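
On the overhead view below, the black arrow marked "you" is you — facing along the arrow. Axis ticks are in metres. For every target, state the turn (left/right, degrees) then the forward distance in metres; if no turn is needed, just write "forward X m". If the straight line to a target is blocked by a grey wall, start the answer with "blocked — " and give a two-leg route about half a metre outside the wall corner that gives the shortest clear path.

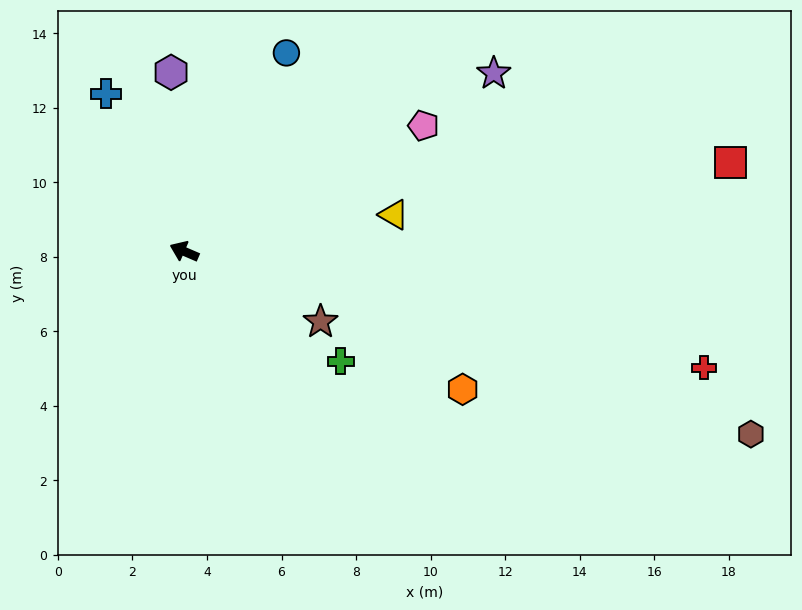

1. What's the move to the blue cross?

turn right 40°, forward 4.7 m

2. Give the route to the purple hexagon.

turn right 63°, forward 4.8 m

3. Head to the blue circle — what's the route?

turn right 94°, forward 6.0 m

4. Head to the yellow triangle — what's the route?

turn right 147°, forward 5.7 m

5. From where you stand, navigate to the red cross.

turn right 169°, forward 14.3 m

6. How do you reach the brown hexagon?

turn right 175°, forward 16.0 m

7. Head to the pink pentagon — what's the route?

turn right 129°, forward 7.3 m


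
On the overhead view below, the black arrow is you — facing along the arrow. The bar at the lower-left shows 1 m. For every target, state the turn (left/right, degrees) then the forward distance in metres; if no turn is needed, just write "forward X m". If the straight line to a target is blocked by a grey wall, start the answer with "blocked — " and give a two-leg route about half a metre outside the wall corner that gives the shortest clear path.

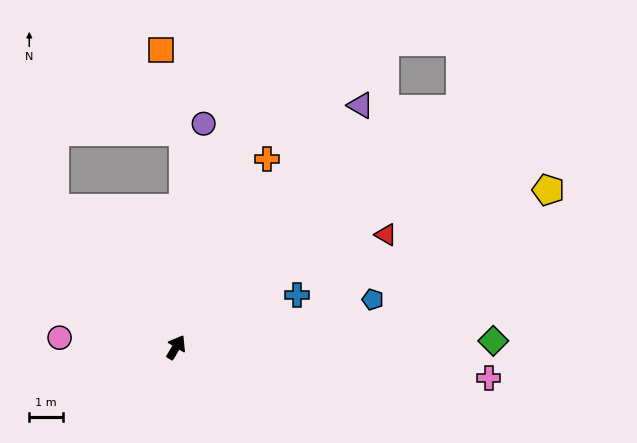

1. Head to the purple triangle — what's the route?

turn right 6°, forward 9.0 m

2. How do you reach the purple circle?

turn left 24°, forward 6.7 m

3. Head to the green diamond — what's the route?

turn right 58°, forward 9.4 m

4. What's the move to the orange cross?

turn left 5°, forward 6.2 m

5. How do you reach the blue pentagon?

turn right 45°, forward 6.0 m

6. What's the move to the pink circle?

turn left 116°, forward 3.5 m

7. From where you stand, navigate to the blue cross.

turn right 36°, forward 3.9 m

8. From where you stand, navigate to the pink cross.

turn right 65°, forward 9.3 m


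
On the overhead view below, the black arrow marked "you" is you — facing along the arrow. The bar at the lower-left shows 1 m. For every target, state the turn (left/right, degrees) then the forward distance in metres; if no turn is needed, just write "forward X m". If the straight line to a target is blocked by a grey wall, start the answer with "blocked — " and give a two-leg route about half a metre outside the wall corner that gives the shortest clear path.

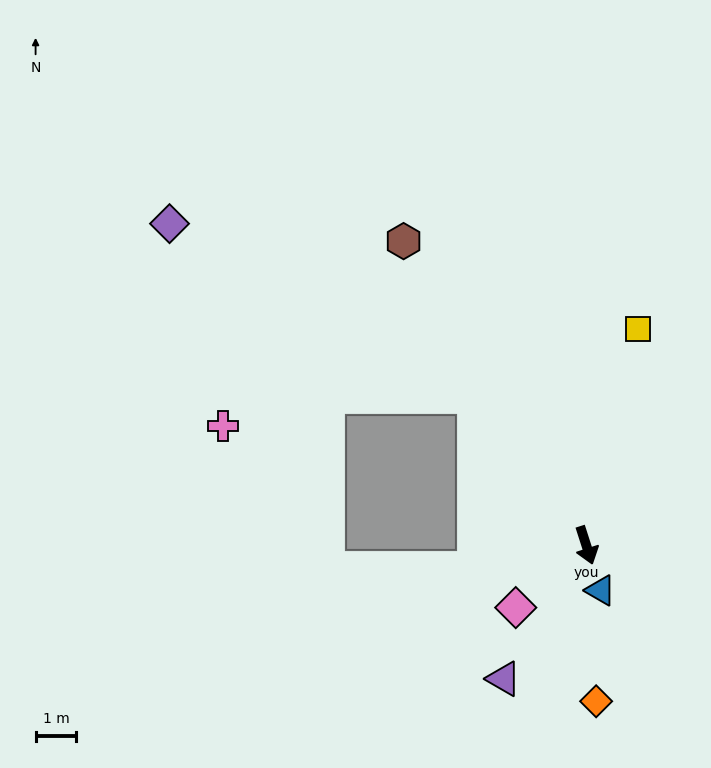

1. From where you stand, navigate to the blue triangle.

forward 1.2 m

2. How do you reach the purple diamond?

blocked — turn right 161°, forward 4.6 m, then turn left 24°, forward 8.6 m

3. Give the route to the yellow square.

turn left 149°, forward 5.5 m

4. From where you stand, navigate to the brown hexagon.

turn right 167°, forward 8.7 m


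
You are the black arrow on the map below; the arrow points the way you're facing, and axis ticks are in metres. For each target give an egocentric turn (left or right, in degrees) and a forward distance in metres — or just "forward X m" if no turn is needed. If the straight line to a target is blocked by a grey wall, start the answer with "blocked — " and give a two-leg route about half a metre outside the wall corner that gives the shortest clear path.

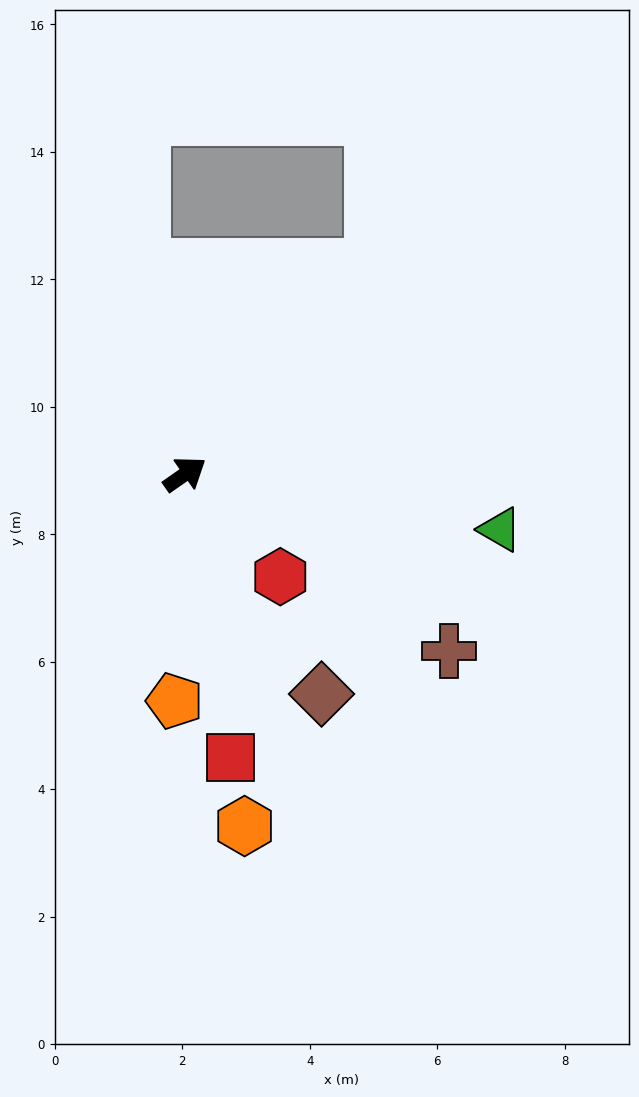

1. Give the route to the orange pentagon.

turn right 128°, forward 3.6 m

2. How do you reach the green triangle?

turn right 45°, forward 5.0 m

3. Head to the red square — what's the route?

turn right 116°, forward 4.5 m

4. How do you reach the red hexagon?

turn right 82°, forward 2.2 m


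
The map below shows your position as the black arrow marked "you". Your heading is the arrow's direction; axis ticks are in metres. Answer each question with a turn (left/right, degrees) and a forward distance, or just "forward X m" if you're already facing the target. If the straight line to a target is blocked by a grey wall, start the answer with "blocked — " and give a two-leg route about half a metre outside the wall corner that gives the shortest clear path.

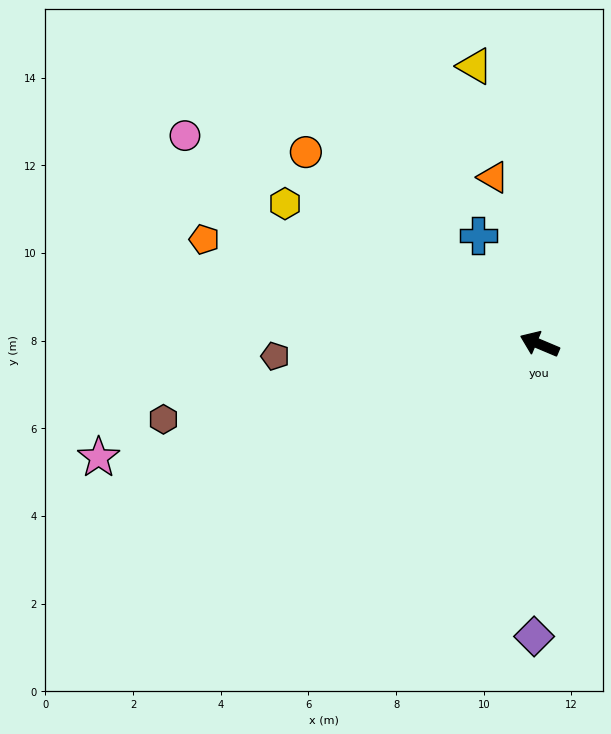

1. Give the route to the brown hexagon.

turn left 34°, forward 8.7 m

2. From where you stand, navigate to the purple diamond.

turn left 112°, forward 6.7 m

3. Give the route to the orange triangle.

turn right 52°, forward 4.0 m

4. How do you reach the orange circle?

turn right 17°, forward 6.9 m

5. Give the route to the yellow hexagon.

turn right 6°, forward 6.6 m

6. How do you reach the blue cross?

turn right 38°, forward 2.8 m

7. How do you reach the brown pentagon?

turn left 25°, forward 6.0 m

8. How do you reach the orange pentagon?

turn left 6°, forward 8.0 m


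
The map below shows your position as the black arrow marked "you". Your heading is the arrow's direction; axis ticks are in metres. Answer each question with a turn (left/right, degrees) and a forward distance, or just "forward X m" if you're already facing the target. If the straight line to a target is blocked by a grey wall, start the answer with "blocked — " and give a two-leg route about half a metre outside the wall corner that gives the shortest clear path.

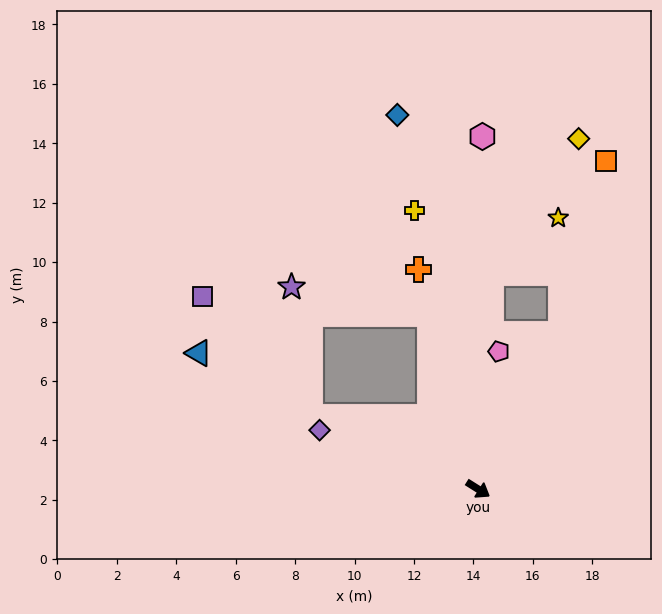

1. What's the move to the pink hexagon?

turn left 121°, forward 11.9 m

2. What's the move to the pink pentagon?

turn left 114°, forward 4.7 m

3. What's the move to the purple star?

blocked — turn left 138°, forward 6.1 m, then turn left 63°, forward 4.7 m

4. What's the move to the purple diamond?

turn right 168°, forward 5.7 m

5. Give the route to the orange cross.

turn left 137°, forward 7.7 m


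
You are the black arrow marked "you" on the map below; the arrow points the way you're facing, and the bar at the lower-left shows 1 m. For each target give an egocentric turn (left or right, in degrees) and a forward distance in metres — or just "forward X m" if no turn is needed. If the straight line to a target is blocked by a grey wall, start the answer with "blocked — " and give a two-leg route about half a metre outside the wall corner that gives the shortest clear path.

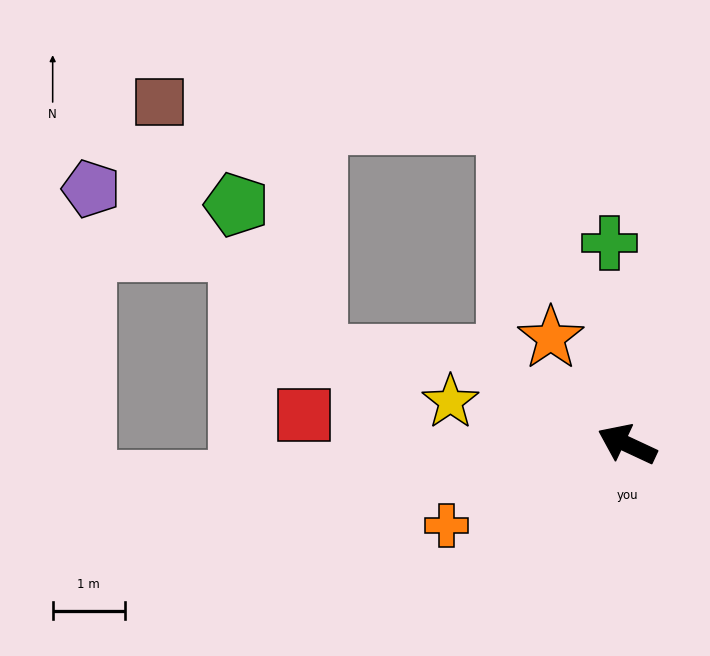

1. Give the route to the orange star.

turn right 29°, forward 1.8 m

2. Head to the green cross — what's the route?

turn right 60°, forward 2.8 m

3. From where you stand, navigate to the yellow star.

turn left 11°, forward 2.5 m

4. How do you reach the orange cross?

turn left 49°, forward 2.7 m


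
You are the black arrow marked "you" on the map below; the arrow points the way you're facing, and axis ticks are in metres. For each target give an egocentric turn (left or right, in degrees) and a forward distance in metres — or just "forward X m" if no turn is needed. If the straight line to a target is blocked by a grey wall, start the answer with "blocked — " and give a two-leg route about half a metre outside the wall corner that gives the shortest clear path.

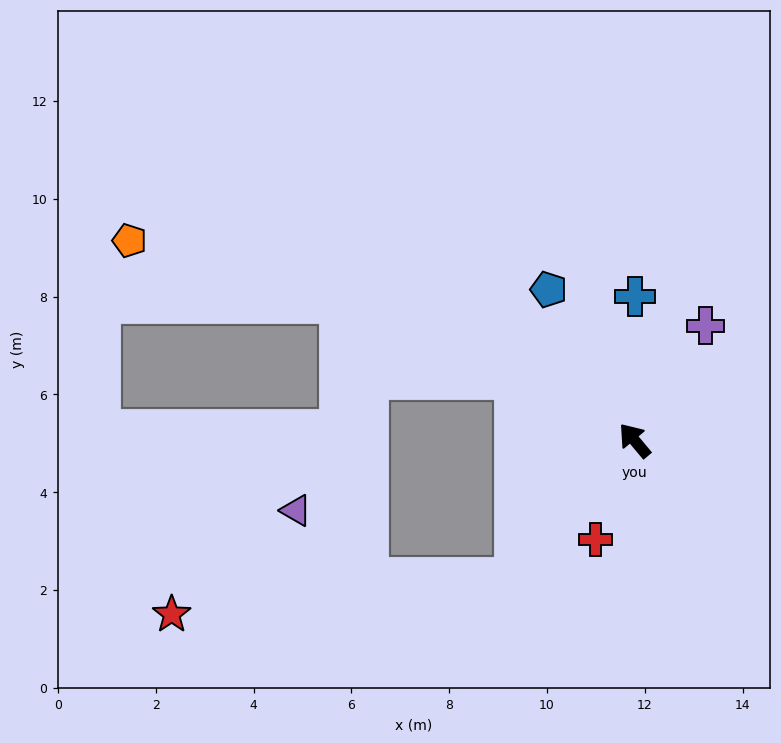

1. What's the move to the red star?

blocked — turn left 99°, forward 3.7 m, then turn right 43°, forward 7.1 m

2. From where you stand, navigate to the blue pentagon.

turn right 10°, forward 3.5 m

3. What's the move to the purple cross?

turn right 72°, forward 2.8 m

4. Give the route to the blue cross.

turn right 40°, forward 2.9 m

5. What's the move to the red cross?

turn left 119°, forward 2.2 m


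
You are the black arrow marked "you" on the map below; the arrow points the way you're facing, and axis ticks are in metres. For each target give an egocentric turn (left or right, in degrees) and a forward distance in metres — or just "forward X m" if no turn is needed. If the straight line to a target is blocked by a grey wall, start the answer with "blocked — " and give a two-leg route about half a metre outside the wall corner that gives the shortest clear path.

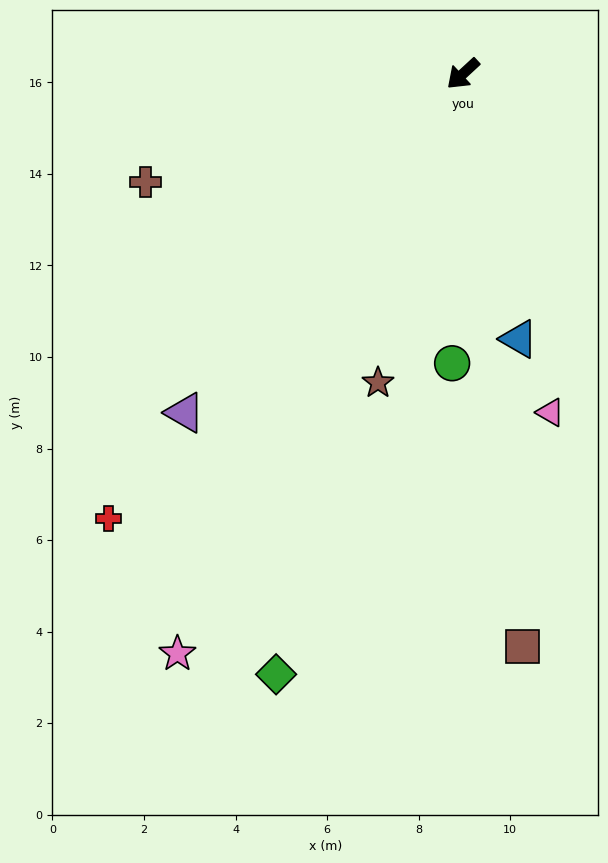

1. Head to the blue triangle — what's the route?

turn left 59°, forward 5.9 m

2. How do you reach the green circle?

turn left 45°, forward 6.3 m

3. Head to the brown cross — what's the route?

turn right 24°, forward 7.3 m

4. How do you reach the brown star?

turn left 32°, forward 7.0 m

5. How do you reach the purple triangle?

turn left 8°, forward 9.6 m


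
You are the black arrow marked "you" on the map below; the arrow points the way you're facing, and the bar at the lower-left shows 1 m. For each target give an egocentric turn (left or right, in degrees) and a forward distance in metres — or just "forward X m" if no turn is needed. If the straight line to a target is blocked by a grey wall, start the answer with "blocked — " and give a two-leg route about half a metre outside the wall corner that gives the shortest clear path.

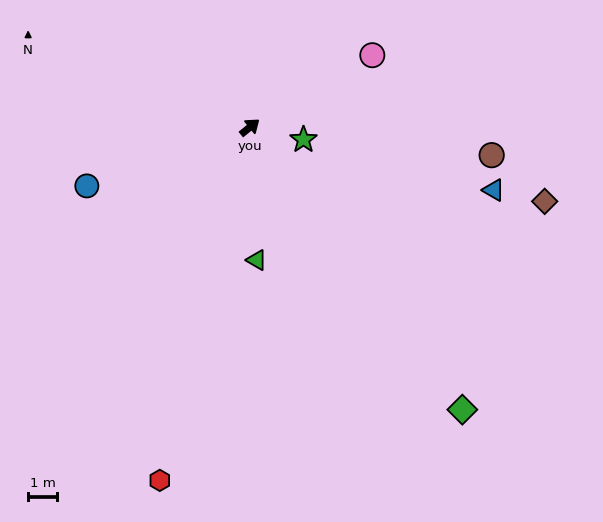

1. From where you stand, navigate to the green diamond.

turn right 92°, forward 12.1 m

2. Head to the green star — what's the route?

turn right 52°, forward 1.9 m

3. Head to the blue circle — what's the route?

turn left 161°, forward 6.0 m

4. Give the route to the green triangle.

turn right 126°, forward 4.6 m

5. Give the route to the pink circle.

turn right 9°, forward 4.9 m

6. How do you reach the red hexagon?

turn right 143°, forward 12.5 m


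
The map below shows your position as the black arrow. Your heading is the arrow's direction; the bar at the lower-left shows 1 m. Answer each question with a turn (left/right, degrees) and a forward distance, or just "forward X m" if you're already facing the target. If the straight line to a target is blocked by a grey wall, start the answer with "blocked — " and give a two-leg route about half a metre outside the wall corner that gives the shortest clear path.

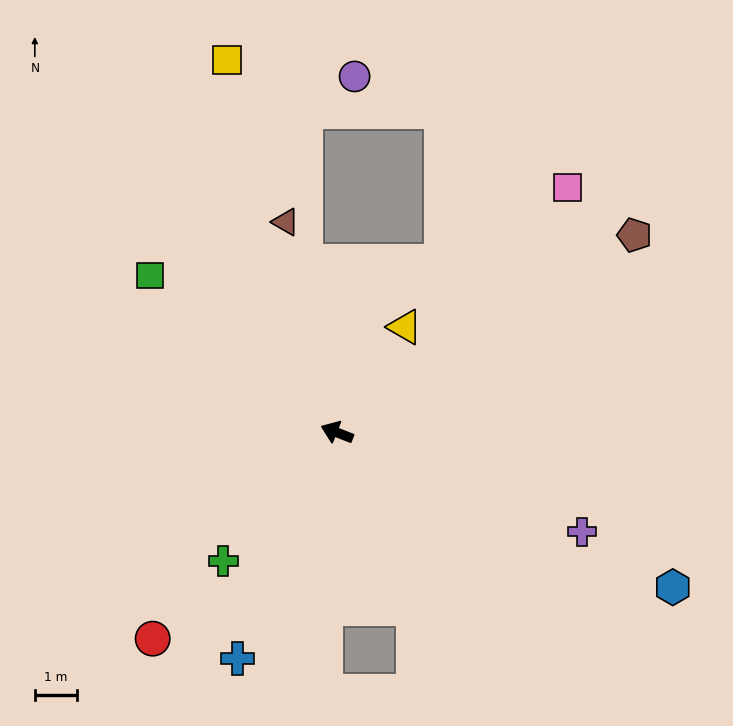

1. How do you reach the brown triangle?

turn right 55°, forward 5.2 m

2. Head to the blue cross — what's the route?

turn left 88°, forward 5.9 m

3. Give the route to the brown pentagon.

turn right 125°, forward 8.5 m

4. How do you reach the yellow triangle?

turn right 101°, forward 3.0 m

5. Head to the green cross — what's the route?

turn left 70°, forward 4.1 m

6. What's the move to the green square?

turn right 19°, forward 5.8 m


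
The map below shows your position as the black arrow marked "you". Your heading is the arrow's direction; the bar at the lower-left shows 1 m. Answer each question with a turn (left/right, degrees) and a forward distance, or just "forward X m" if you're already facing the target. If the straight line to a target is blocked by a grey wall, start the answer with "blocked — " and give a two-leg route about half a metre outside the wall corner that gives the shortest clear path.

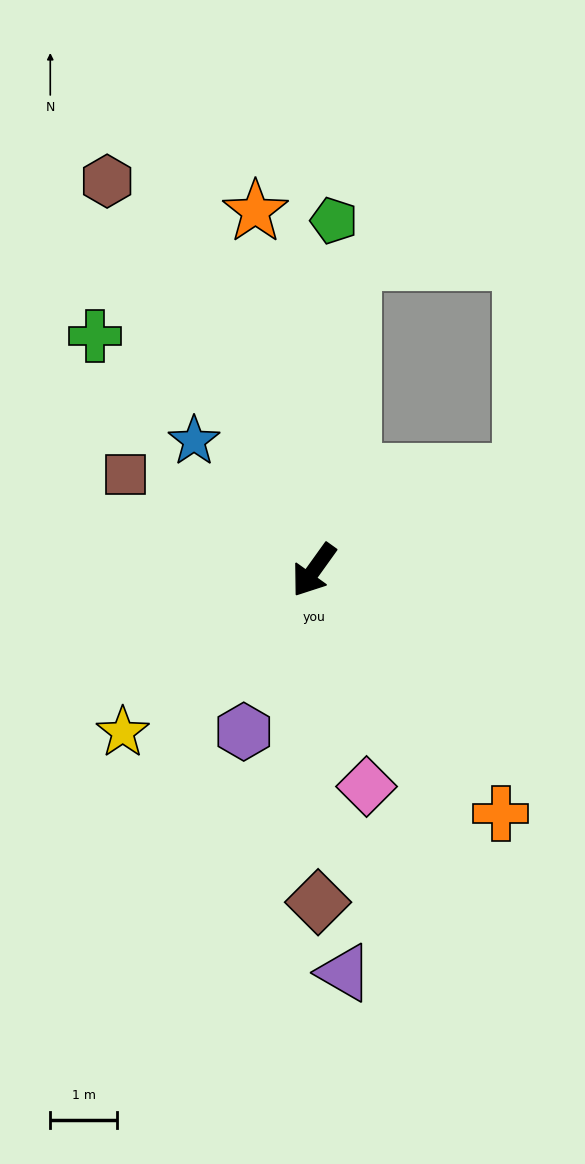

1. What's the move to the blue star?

turn right 102°, forward 2.6 m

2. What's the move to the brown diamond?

turn left 36°, forward 4.9 m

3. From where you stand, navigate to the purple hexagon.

turn left 12°, forward 2.6 m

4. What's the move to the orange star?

turn right 135°, forward 5.4 m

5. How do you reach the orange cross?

turn left 73°, forward 4.6 m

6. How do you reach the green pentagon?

turn right 148°, forward 5.2 m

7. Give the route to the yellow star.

turn right 14°, forward 3.7 m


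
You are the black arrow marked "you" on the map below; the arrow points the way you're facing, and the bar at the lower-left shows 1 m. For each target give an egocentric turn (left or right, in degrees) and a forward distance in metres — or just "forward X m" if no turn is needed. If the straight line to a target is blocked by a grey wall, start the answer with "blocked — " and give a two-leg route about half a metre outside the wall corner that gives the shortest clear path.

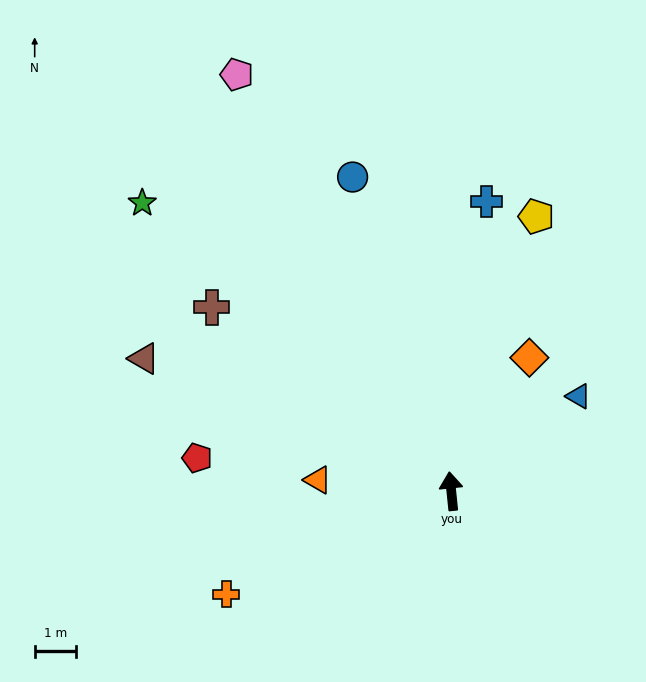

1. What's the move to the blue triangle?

turn right 59°, forward 3.8 m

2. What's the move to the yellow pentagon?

turn right 23°, forward 6.9 m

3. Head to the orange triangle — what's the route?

turn left 79°, forward 3.2 m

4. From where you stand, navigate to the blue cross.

turn right 13°, forward 7.0 m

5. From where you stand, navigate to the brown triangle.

turn left 61°, forward 8.0 m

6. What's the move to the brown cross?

turn left 47°, forward 7.2 m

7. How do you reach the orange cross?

turn left 109°, forward 5.9 m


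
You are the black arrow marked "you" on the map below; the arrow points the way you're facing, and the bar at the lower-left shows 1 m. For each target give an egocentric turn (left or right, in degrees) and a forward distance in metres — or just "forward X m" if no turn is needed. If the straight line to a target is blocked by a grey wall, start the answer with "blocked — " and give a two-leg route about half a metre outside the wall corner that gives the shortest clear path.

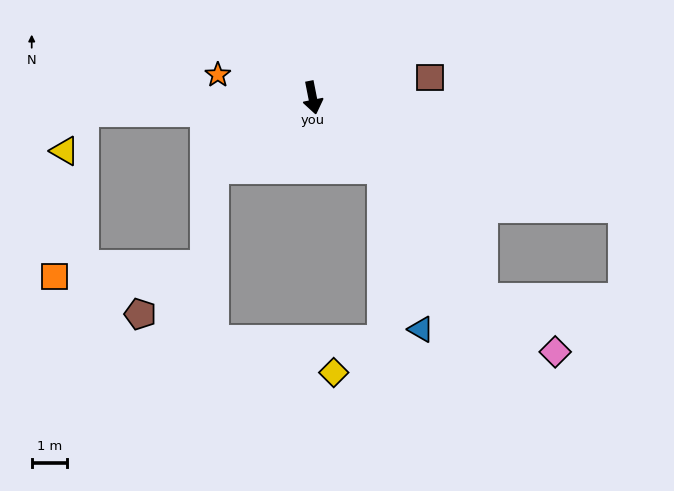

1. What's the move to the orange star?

turn right 115°, forward 2.7 m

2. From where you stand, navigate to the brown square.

turn left 88°, forward 3.4 m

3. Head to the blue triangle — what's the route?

blocked — turn left 33°, forward 2.8 m, then turn right 31°, forward 4.6 m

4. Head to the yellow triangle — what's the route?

blocked — turn right 98°, forward 6.5 m, then turn left 61°, forward 1.2 m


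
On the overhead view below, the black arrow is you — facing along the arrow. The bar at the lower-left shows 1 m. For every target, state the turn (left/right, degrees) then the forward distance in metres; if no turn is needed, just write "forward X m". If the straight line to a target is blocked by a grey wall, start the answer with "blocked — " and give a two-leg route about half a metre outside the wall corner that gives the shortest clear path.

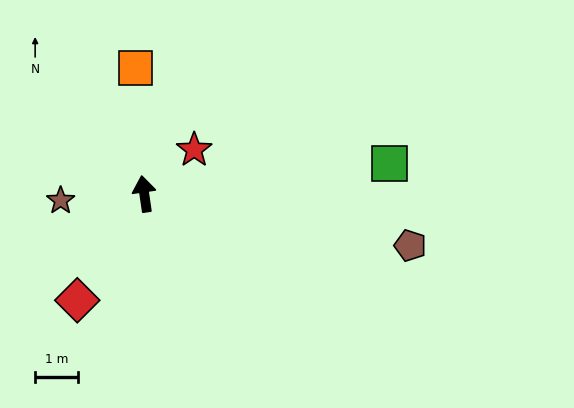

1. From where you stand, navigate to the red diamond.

turn left 140°, forward 3.0 m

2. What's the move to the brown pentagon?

turn right 109°, forward 6.4 m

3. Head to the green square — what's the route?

turn right 91°, forward 5.8 m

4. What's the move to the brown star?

turn left 86°, forward 2.0 m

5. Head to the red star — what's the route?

turn right 57°, forward 1.6 m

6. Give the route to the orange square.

turn right 4°, forward 3.0 m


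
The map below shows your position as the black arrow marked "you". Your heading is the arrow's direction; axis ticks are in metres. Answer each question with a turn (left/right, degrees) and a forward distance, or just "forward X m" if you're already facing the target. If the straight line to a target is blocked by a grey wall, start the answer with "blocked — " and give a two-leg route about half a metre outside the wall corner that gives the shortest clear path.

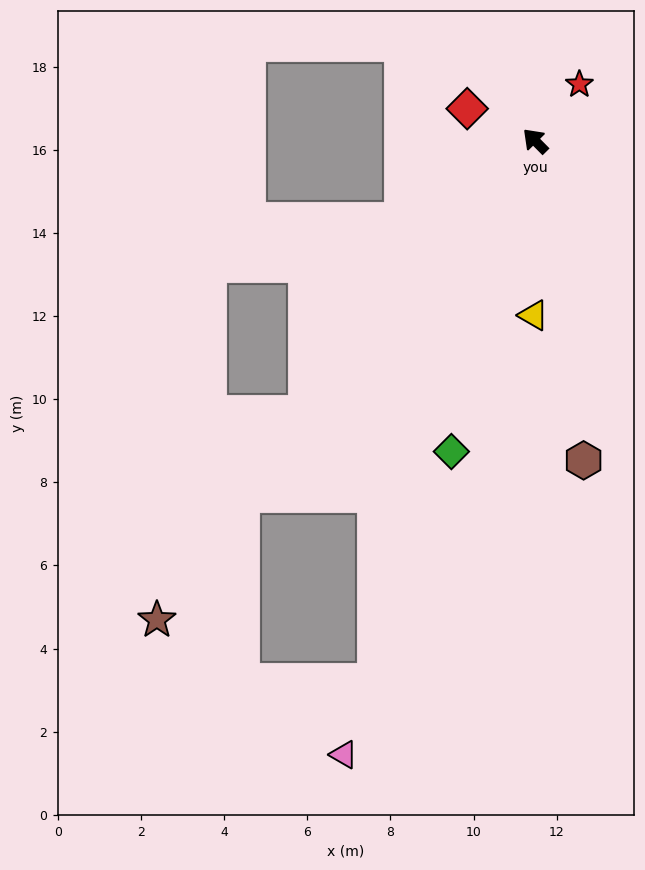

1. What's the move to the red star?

turn right 83°, forward 1.7 m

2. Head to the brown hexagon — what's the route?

turn left 144°, forward 7.8 m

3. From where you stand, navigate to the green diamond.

turn left 120°, forward 7.7 m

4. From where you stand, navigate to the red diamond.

turn left 20°, forward 1.8 m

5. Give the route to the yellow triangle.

turn left 135°, forward 4.2 m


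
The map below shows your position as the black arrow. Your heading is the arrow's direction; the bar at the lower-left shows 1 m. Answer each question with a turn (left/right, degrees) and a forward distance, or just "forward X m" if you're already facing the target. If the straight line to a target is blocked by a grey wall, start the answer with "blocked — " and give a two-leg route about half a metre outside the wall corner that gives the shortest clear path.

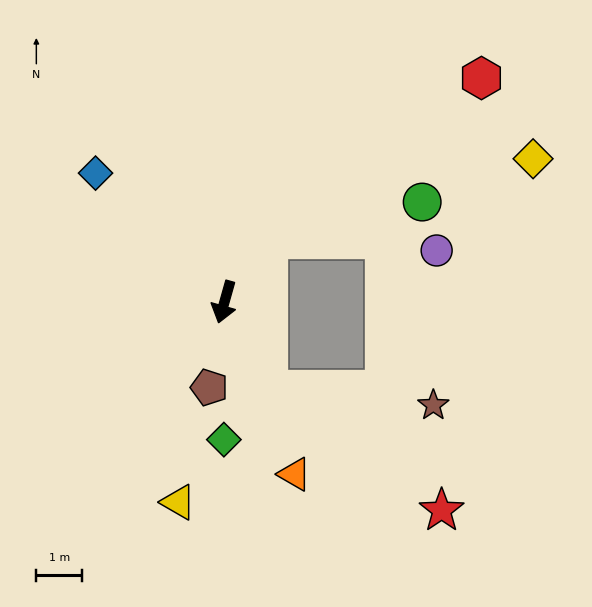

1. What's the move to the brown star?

blocked — turn left 42°, forward 2.1 m, then turn left 58°, forward 3.6 m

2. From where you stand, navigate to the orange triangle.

turn left 38°, forward 4.1 m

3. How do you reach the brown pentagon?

turn left 6°, forward 1.9 m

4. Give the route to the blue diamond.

turn right 119°, forward 4.0 m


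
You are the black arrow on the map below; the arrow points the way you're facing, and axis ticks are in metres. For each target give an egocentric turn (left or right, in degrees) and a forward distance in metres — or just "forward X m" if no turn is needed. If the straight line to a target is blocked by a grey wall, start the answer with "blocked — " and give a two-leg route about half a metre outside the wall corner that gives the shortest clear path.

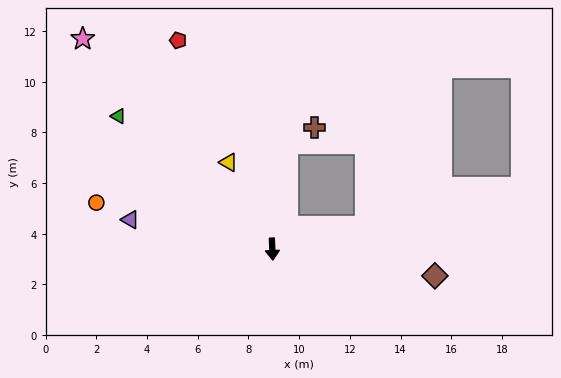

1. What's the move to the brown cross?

blocked — turn left 169°, forward 4.2 m, then turn right 50°, forward 1.2 m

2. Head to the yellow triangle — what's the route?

turn right 156°, forward 3.8 m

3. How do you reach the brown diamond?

turn left 78°, forward 6.5 m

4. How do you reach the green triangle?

turn right 133°, forward 8.0 m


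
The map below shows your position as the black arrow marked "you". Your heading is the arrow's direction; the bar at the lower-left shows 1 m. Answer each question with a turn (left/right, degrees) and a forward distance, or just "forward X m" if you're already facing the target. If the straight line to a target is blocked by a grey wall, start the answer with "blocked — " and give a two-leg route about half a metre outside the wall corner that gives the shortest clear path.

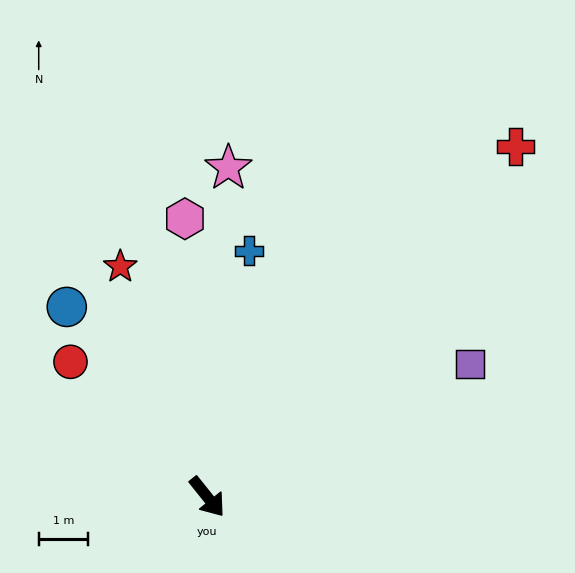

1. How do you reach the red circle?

turn right 173°, forward 3.9 m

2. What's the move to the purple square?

turn left 78°, forward 5.9 m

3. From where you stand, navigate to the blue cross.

turn left 132°, forward 5.0 m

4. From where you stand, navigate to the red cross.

turn left 100°, forward 9.4 m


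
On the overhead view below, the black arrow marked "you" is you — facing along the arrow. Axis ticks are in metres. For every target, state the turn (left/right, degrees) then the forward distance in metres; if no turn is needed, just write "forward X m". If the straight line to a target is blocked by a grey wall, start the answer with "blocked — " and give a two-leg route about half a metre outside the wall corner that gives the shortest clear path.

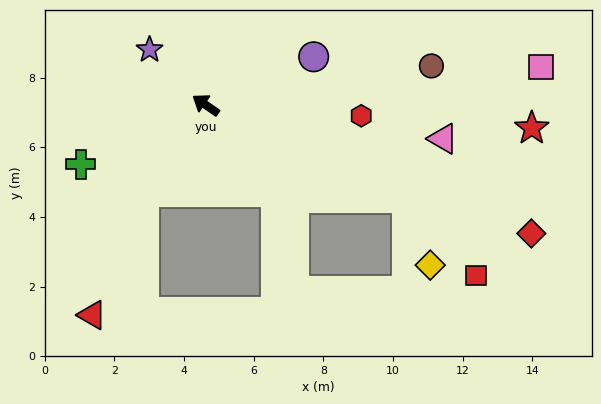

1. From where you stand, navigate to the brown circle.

turn right 136°, forward 6.6 m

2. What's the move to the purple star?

turn right 10°, forward 2.3 m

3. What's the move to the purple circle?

turn right 121°, forward 3.4 m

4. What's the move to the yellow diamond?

blocked — turn right 170°, forward 6.4 m, then turn right 46°, forward 2.0 m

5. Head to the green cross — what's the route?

turn left 60°, forward 4.0 m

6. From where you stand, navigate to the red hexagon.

turn right 149°, forward 4.5 m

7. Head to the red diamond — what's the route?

turn right 167°, forward 10.0 m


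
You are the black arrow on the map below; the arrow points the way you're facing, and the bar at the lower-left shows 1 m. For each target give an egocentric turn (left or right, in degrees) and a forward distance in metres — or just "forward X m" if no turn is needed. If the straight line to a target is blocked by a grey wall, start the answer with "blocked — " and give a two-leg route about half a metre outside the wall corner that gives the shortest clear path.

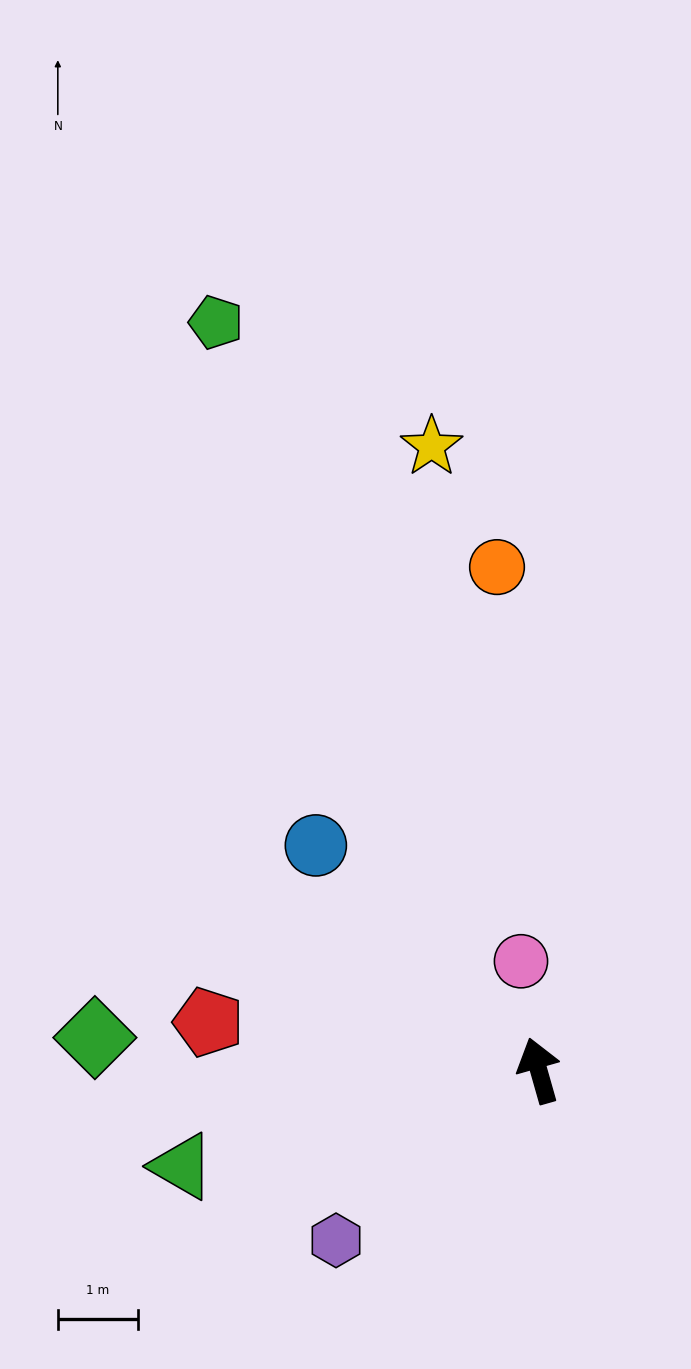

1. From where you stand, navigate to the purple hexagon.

turn left 114°, forward 3.3 m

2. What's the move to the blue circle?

turn left 29°, forward 3.9 m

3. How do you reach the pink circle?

turn right 7°, forward 1.4 m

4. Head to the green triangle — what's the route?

turn left 89°, forward 4.6 m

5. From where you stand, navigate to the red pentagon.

turn left 66°, forward 4.2 m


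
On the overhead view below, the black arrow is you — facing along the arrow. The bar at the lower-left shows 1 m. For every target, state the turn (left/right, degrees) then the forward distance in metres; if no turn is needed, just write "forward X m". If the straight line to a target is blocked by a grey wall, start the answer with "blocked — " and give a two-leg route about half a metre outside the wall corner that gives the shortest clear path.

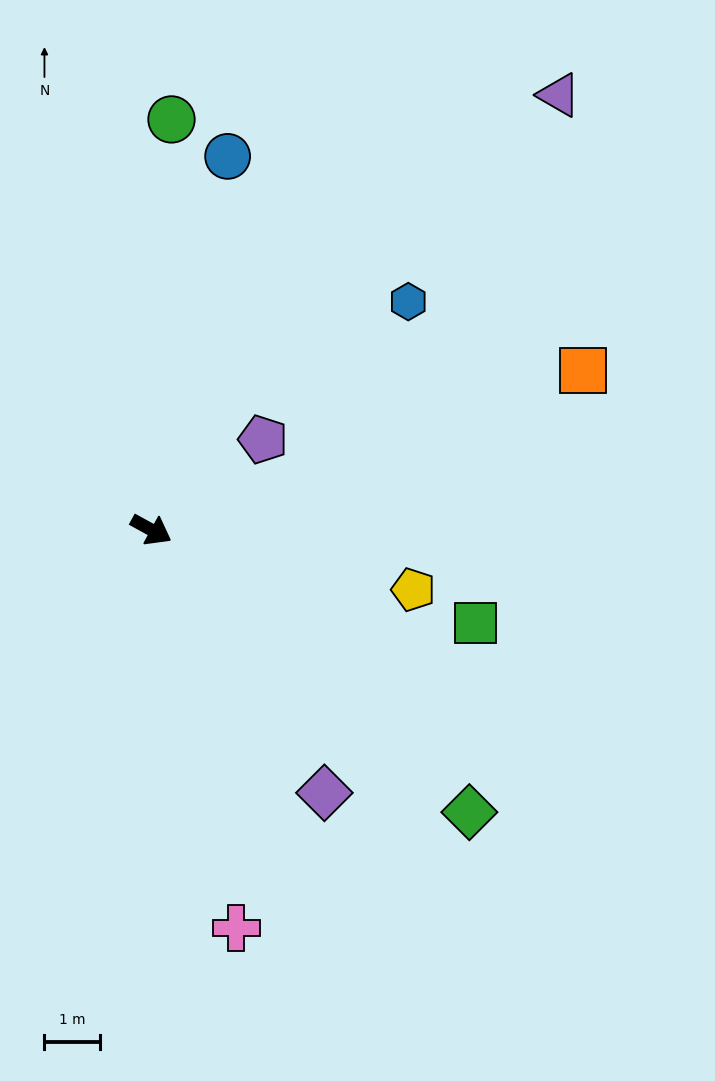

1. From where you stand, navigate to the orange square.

turn left 49°, forward 8.2 m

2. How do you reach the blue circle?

turn left 107°, forward 6.8 m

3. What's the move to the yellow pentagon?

turn left 16°, forward 4.8 m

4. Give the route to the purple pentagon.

turn left 68°, forward 2.6 m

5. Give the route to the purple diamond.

turn right 28°, forward 5.6 m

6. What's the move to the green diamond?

turn right 13°, forward 7.6 m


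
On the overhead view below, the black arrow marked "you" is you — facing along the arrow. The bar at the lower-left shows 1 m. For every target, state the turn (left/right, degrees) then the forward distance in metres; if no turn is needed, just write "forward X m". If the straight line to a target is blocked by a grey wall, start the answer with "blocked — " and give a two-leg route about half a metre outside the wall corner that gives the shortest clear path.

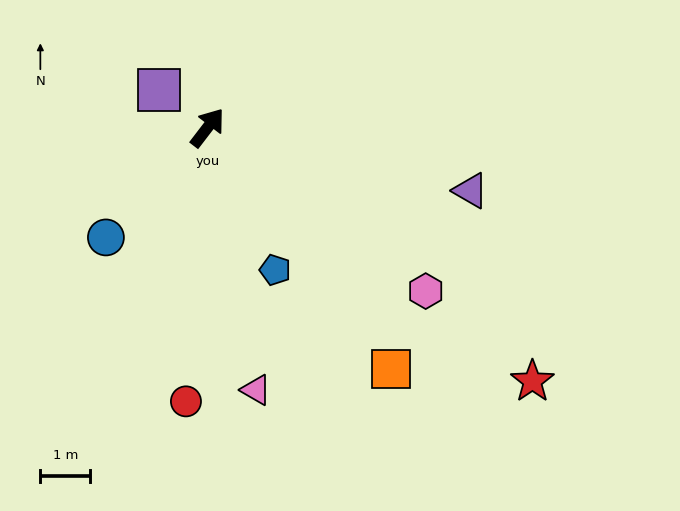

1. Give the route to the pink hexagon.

turn right 89°, forward 5.5 m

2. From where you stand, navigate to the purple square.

turn left 90°, forward 1.2 m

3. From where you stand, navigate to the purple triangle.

turn right 66°, forward 5.4 m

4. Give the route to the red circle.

turn right 147°, forward 5.5 m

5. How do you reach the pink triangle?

turn right 132°, forward 5.4 m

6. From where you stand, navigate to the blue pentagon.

turn right 117°, forward 3.2 m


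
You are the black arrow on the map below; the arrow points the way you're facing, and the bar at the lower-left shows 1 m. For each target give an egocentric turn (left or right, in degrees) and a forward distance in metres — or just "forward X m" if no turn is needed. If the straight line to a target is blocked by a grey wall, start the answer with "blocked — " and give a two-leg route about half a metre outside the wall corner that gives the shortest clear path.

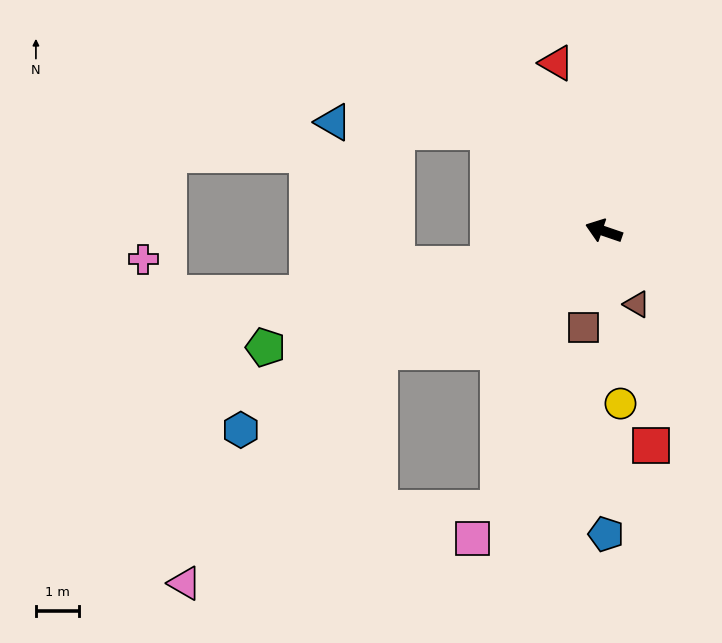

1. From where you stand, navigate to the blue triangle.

blocked — turn right 22°, forward 3.6 m, then turn left 37°, forward 3.6 m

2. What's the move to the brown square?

turn left 97°, forward 2.3 m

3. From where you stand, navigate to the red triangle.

turn right 55°, forward 4.1 m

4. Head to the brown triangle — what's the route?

turn left 133°, forward 1.9 m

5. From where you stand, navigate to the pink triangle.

blocked — turn left 47°, forward 6.0 m, then turn left 22°, forward 7.1 m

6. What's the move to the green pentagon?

turn left 38°, forward 8.4 m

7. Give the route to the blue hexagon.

turn left 48°, forward 9.7 m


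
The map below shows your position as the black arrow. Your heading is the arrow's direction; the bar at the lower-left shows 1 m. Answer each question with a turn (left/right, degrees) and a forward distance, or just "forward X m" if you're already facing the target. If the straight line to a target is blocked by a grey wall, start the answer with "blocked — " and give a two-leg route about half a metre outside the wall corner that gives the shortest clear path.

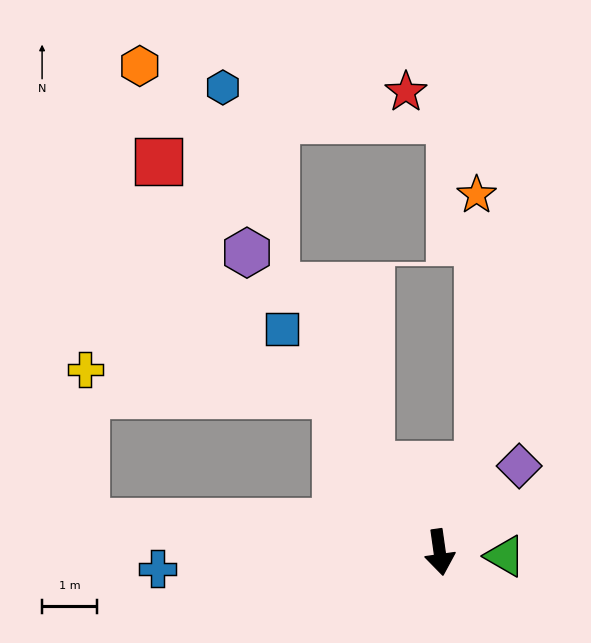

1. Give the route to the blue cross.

turn right 95°, forward 5.1 m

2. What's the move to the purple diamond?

turn left 129°, forward 2.1 m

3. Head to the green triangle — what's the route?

turn left 79°, forward 1.2 m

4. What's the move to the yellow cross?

blocked — turn right 103°, forward 6.4 m, then turn right 85°, forward 2.8 m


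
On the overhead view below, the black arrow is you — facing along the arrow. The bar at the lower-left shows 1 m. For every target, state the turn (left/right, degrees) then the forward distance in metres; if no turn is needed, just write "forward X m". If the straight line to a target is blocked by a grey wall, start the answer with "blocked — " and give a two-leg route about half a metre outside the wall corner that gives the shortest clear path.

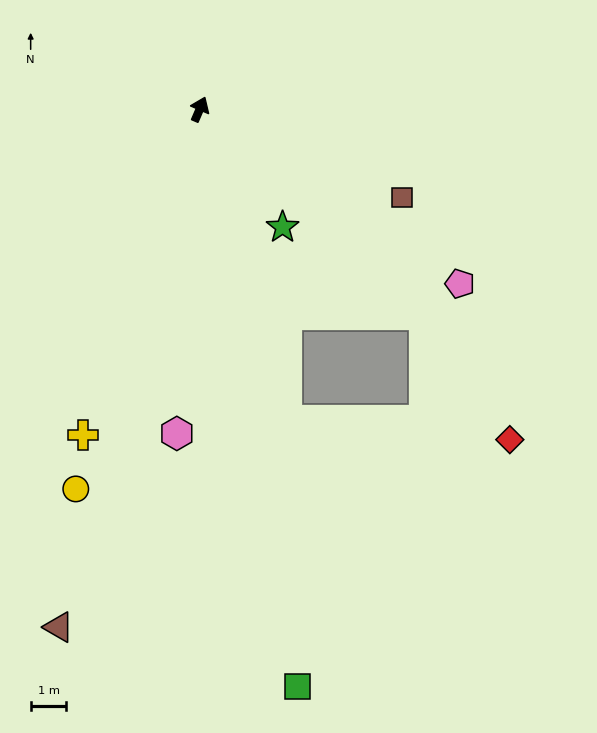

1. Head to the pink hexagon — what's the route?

turn right 161°, forward 9.1 m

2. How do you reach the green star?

turn right 122°, forward 4.0 m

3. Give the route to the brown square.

turn right 90°, forward 6.2 m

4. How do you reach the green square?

turn right 147°, forward 16.3 m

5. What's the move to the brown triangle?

turn right 172°, forward 15.0 m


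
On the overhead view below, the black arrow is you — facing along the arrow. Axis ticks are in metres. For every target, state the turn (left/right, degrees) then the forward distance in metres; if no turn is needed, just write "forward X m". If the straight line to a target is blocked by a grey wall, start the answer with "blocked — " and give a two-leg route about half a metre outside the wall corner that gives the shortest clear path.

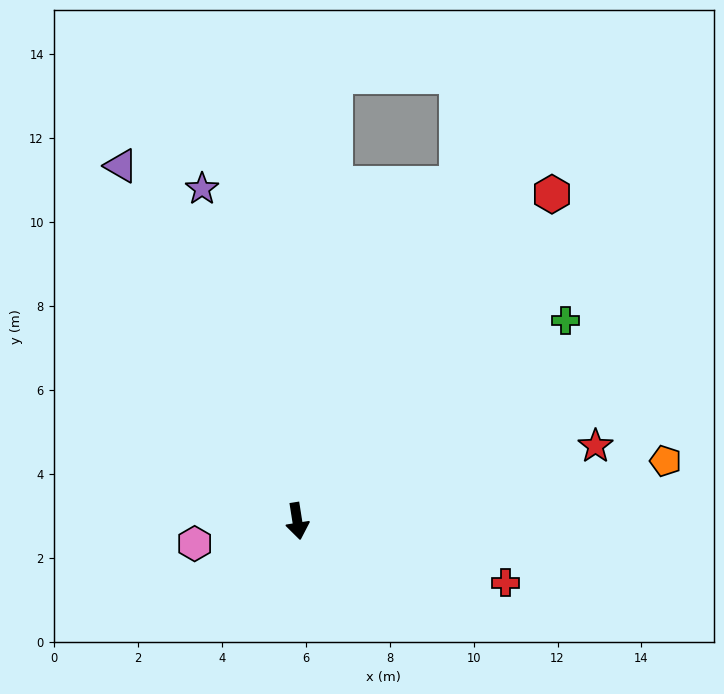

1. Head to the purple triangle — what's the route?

turn right 163°, forward 9.5 m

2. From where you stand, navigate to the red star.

turn left 95°, forward 7.3 m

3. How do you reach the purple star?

turn right 173°, forward 8.2 m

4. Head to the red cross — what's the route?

turn left 64°, forward 5.2 m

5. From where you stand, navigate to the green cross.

turn left 118°, forward 8.0 m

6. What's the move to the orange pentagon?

turn left 90°, forward 8.9 m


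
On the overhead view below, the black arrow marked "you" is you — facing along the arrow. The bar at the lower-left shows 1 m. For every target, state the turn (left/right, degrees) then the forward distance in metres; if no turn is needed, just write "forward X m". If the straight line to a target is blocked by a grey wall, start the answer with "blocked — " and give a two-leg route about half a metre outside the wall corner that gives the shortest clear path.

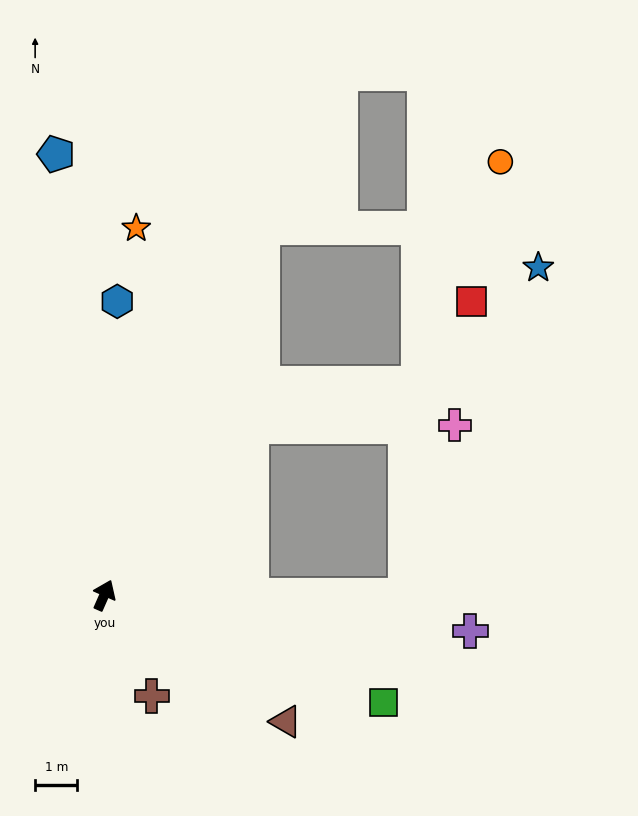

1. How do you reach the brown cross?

turn right 131°, forward 2.6 m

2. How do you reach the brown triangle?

turn right 101°, forward 5.2 m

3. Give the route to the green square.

turn right 87°, forward 7.1 m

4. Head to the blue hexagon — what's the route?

turn left 21°, forward 6.9 m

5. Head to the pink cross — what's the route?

blocked — turn right 17°, forward 5.3 m, then turn right 49°, forward 4.8 m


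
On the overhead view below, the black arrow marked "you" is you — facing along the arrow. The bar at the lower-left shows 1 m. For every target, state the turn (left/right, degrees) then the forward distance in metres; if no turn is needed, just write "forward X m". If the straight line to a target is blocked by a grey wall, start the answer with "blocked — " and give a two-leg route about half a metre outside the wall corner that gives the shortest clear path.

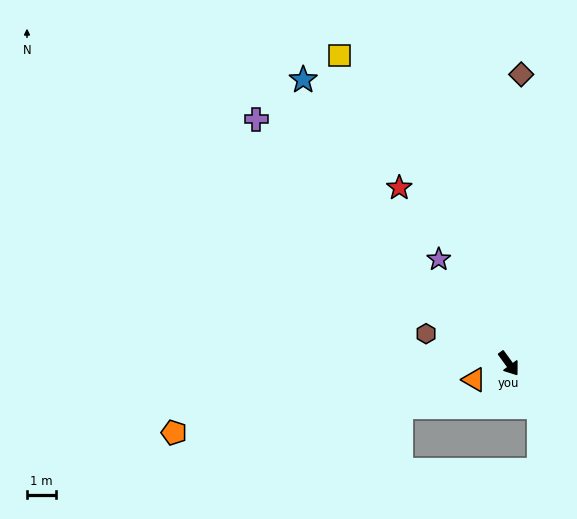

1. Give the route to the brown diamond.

turn left 141°, forward 9.8 m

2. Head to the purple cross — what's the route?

turn right 170°, forward 11.9 m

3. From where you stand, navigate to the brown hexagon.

turn right 146°, forward 3.0 m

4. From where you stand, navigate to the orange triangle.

turn right 101°, forward 1.3 m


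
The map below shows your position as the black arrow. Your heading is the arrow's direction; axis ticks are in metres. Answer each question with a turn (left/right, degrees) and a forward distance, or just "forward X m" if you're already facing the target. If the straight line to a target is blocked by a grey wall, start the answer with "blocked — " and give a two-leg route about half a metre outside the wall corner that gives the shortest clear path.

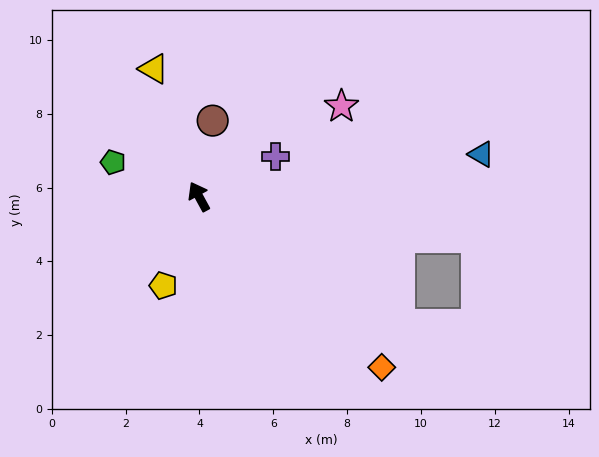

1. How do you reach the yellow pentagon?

turn left 130°, forward 2.6 m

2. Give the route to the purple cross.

turn right 91°, forward 2.3 m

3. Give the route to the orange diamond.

turn right 162°, forward 6.8 m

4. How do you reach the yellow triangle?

turn right 9°, forward 3.7 m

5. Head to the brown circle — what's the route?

turn right 39°, forward 2.1 m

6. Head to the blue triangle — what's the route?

turn right 110°, forward 7.7 m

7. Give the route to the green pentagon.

turn left 40°, forward 2.5 m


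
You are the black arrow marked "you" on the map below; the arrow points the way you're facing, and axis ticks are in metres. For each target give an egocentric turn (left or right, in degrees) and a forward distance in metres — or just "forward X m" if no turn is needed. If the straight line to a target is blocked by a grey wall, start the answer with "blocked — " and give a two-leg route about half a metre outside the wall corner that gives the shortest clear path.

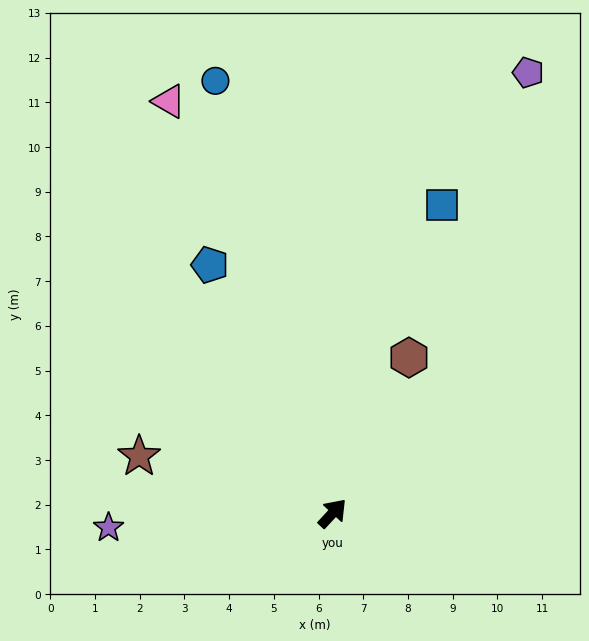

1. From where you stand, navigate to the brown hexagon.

turn left 17°, forward 3.9 m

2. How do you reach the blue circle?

turn left 58°, forward 10.0 m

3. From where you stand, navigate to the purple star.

turn left 136°, forward 5.0 m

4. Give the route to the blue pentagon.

turn left 69°, forward 6.2 m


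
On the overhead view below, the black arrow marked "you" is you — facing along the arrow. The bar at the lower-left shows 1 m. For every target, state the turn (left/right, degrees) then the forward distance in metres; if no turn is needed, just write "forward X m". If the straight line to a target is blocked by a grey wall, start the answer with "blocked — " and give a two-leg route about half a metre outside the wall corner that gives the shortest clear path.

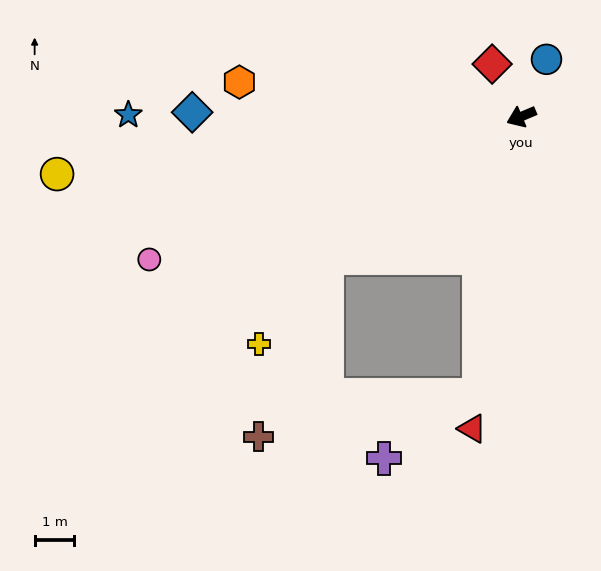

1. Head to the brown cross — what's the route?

blocked — turn left 13°, forward 6.0 m, then turn left 33°, forward 4.8 m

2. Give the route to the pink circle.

forward 10.0 m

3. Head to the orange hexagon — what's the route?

turn right 30°, forward 7.1 m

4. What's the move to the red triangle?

turn left 58°, forward 7.9 m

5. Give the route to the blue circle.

turn right 137°, forward 1.6 m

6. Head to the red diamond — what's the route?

turn right 84°, forward 1.5 m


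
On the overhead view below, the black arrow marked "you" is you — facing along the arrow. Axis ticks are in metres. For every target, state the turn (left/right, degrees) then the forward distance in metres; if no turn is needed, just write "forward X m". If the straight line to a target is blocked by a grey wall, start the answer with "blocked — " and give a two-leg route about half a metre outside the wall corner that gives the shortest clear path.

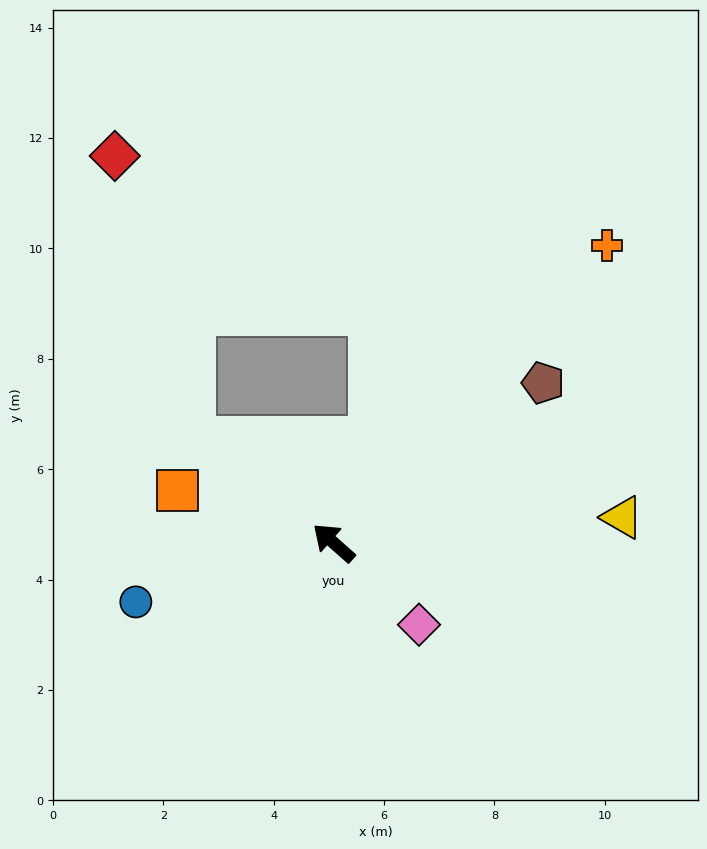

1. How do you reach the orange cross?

turn right 91°, forward 7.3 m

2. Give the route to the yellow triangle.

turn right 133°, forward 5.3 m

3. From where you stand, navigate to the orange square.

turn left 23°, forward 3.0 m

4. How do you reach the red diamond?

blocked — turn left 6°, forward 3.2 m, then turn right 39°, forward 5.3 m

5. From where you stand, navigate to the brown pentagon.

turn right 101°, forward 4.8 m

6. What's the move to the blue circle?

turn left 58°, forward 3.7 m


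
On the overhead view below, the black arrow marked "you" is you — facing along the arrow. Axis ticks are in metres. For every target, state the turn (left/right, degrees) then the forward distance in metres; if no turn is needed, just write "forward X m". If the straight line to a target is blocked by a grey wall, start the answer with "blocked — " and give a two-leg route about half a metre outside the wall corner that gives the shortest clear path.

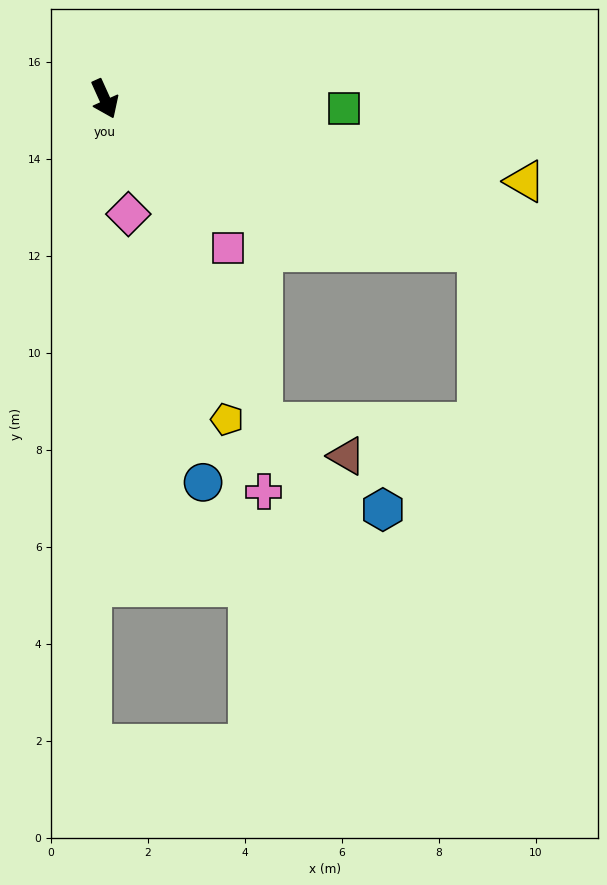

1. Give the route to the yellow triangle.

turn left 55°, forward 8.8 m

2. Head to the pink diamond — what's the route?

turn right 13°, forward 2.4 m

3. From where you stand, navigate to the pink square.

turn left 15°, forward 4.0 m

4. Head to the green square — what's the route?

turn left 63°, forward 4.9 m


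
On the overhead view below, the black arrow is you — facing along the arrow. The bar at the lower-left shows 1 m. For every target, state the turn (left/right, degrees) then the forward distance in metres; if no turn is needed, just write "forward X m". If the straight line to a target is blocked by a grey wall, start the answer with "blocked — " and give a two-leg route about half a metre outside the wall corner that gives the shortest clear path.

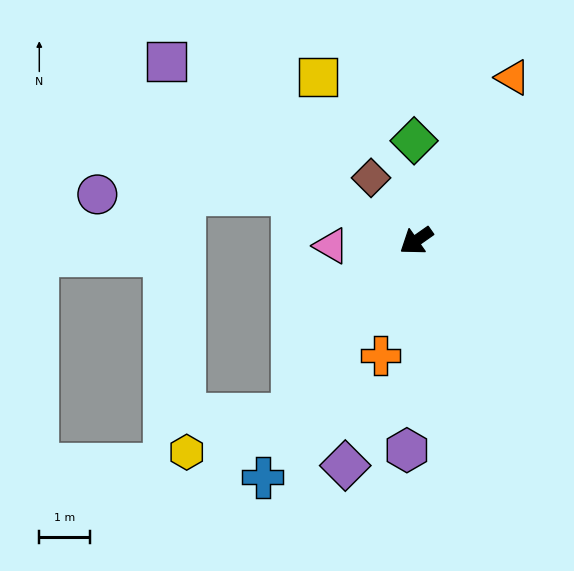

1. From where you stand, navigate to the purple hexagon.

turn left 52°, forward 4.1 m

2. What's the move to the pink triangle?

turn right 32°, forward 1.7 m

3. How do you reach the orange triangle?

turn right 156°, forward 3.7 m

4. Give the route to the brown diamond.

turn right 89°, forward 1.5 m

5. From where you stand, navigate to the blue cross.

turn left 22°, forward 5.6 m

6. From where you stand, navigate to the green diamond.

turn right 124°, forward 2.0 m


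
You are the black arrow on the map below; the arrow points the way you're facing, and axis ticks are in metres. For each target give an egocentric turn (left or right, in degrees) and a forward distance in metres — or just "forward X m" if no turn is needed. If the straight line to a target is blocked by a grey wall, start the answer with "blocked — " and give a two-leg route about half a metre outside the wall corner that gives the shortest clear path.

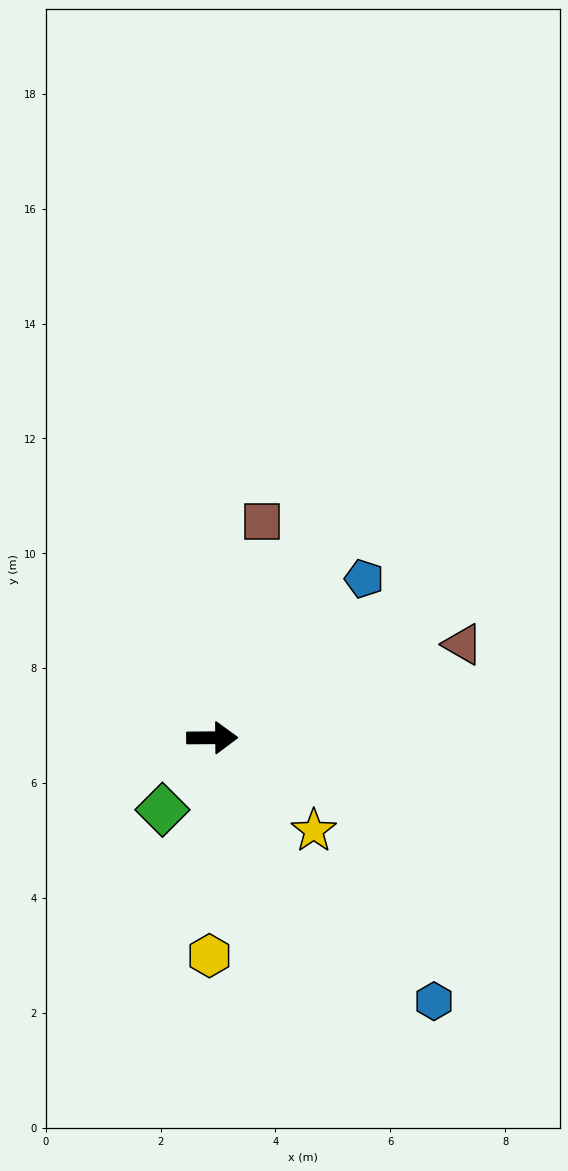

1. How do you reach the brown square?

turn left 77°, forward 3.9 m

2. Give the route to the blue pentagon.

turn left 46°, forward 3.8 m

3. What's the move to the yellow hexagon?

turn right 91°, forward 3.8 m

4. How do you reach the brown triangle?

turn left 20°, forward 4.7 m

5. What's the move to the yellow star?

turn right 43°, forward 2.4 m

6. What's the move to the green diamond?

turn right 125°, forward 1.5 m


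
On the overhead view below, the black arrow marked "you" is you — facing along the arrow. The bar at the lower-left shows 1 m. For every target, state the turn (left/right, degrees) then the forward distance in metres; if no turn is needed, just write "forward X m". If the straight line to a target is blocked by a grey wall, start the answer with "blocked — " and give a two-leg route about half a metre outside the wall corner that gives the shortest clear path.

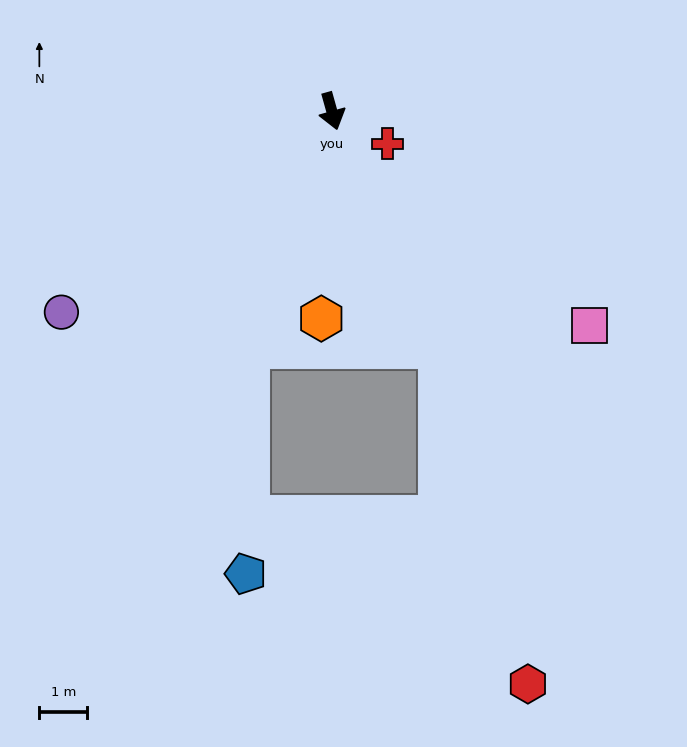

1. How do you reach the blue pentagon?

blocked — turn right 35°, forward 5.2 m, then turn left 18°, forward 4.7 m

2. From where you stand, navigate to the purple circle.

turn right 69°, forward 7.0 m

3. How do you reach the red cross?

turn left 44°, forward 1.3 m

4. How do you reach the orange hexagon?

turn right 19°, forward 4.3 m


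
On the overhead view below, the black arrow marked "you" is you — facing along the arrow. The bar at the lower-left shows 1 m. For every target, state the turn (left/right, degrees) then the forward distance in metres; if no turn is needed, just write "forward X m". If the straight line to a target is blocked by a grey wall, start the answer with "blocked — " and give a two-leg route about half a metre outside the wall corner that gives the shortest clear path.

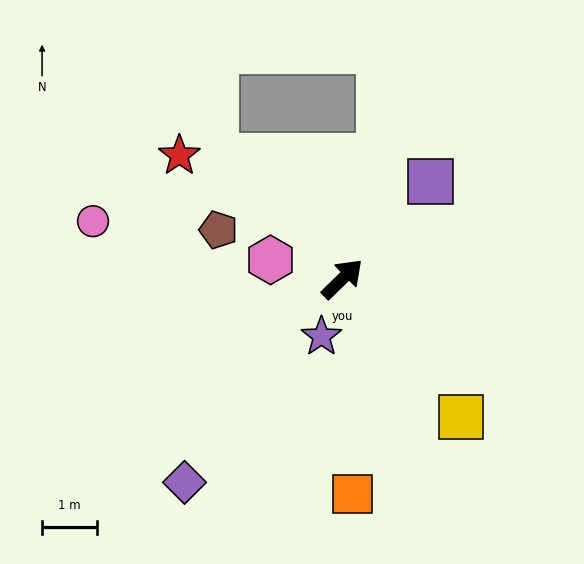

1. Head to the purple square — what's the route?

turn left 4°, forward 2.4 m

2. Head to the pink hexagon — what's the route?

turn left 121°, forward 1.4 m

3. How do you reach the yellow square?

turn right 94°, forward 3.3 m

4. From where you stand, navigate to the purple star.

turn right 154°, forward 1.1 m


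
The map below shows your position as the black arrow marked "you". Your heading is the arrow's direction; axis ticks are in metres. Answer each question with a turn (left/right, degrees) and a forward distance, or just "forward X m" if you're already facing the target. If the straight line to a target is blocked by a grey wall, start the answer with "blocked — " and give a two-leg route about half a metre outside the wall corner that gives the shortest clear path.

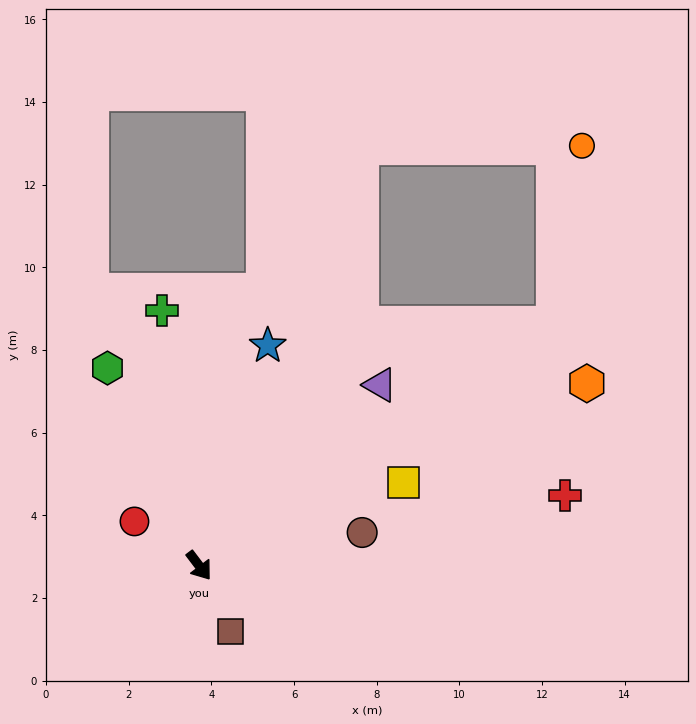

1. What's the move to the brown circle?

turn left 64°, forward 4.0 m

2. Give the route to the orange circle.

blocked — turn left 87°, forward 10.4 m, then turn left 47°, forward 4.3 m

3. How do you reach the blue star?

turn left 126°, forward 5.6 m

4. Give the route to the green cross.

turn left 151°, forward 6.2 m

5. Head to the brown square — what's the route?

turn right 12°, forward 1.8 m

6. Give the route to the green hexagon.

turn left 168°, forward 5.3 m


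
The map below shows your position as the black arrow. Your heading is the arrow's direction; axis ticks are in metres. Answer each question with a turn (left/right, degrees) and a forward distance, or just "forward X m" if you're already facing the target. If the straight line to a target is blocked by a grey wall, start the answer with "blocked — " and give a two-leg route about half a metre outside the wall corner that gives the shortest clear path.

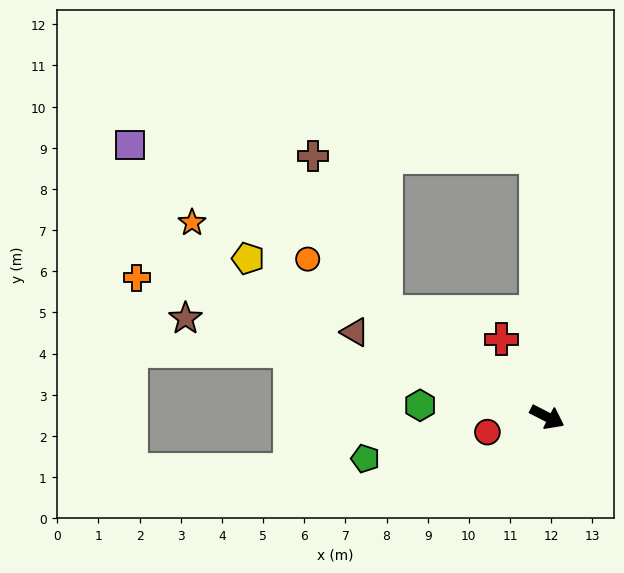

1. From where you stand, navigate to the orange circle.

turn left 174°, forward 7.0 m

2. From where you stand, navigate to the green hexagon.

turn right 158°, forward 3.1 m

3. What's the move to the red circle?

turn right 139°, forward 1.5 m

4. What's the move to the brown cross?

blocked — turn left 174°, forward 4.7 m, then turn right 32°, forward 4.2 m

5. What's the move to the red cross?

turn left 148°, forward 2.2 m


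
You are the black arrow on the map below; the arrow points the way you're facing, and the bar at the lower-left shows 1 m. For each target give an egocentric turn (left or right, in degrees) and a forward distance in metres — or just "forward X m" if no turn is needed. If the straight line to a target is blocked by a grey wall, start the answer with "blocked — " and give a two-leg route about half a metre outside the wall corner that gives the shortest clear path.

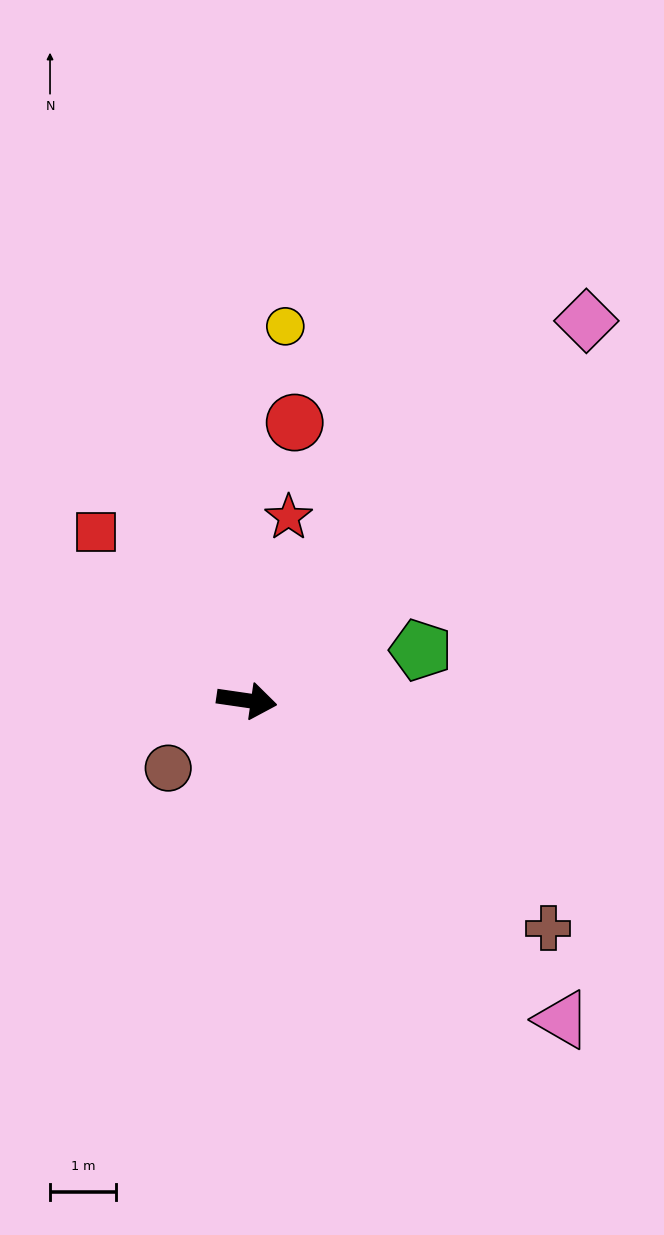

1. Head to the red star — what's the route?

turn left 85°, forward 2.8 m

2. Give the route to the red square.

turn left 140°, forward 3.4 m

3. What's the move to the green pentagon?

turn left 24°, forward 2.7 m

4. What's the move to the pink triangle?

turn right 37°, forward 6.8 m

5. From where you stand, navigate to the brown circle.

turn right 131°, forward 1.6 m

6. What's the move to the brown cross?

turn right 29°, forward 5.7 m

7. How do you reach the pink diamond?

turn left 56°, forward 7.7 m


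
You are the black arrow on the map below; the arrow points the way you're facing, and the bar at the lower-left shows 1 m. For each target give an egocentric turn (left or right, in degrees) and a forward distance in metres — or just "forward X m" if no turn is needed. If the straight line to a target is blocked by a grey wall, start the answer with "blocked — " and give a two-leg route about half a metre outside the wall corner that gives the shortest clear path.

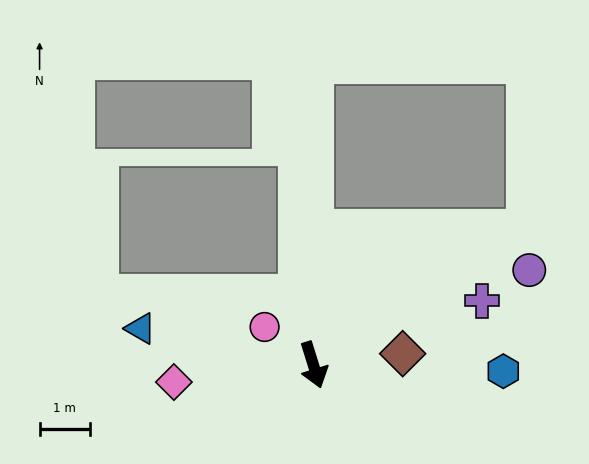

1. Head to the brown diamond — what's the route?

turn left 80°, forward 1.8 m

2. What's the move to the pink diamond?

turn right 100°, forward 2.8 m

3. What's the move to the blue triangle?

turn right 119°, forward 3.5 m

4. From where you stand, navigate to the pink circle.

turn right 145°, forward 1.2 m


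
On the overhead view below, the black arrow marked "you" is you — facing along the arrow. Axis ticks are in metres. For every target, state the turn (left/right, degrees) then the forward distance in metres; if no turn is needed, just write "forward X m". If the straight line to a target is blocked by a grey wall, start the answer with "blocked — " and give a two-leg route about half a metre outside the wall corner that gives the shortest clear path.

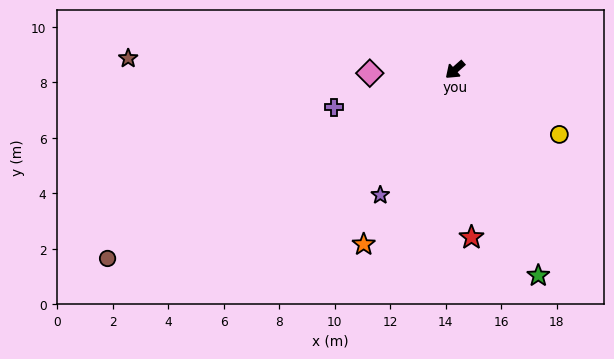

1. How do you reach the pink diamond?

turn right 39°, forward 3.1 m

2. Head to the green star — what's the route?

turn left 71°, forward 8.0 m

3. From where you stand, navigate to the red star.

turn left 54°, forward 6.1 m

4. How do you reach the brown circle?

turn right 13°, forward 14.2 m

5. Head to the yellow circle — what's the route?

turn left 107°, forward 4.4 m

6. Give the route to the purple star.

turn left 18°, forward 5.3 m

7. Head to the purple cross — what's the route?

turn right 24°, forward 4.6 m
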